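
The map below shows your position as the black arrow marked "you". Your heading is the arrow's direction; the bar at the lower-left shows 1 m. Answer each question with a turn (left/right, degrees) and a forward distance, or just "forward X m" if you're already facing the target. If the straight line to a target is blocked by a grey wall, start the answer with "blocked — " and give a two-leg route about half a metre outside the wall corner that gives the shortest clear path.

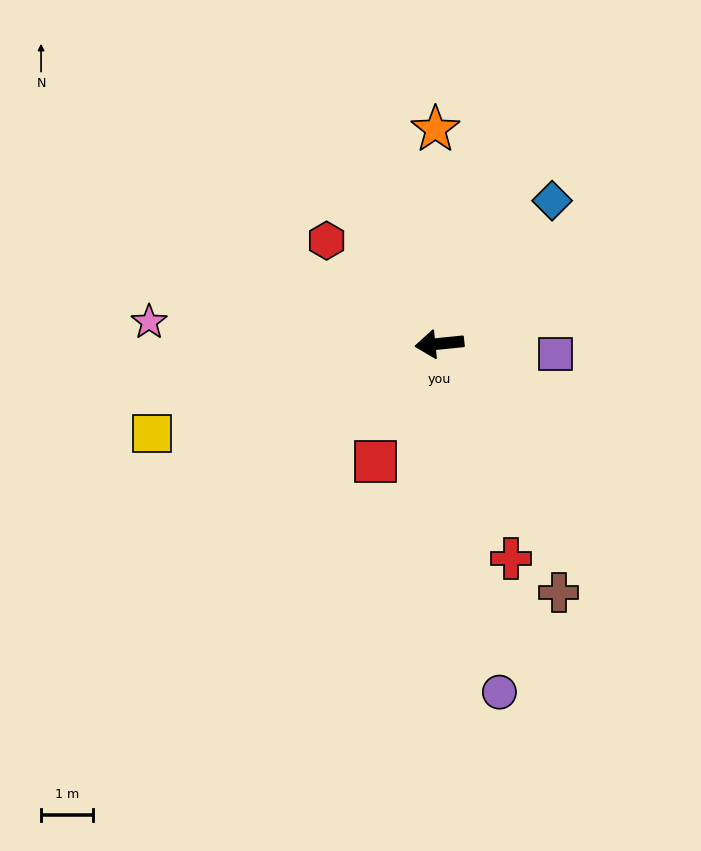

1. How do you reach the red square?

turn left 56°, forward 2.6 m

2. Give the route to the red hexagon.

turn right 48°, forward 3.0 m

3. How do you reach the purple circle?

turn left 94°, forward 6.9 m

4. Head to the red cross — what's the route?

turn left 103°, forward 4.4 m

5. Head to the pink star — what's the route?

turn right 10°, forward 5.6 m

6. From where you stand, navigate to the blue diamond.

turn right 134°, forward 3.5 m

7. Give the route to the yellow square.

turn left 12°, forward 5.8 m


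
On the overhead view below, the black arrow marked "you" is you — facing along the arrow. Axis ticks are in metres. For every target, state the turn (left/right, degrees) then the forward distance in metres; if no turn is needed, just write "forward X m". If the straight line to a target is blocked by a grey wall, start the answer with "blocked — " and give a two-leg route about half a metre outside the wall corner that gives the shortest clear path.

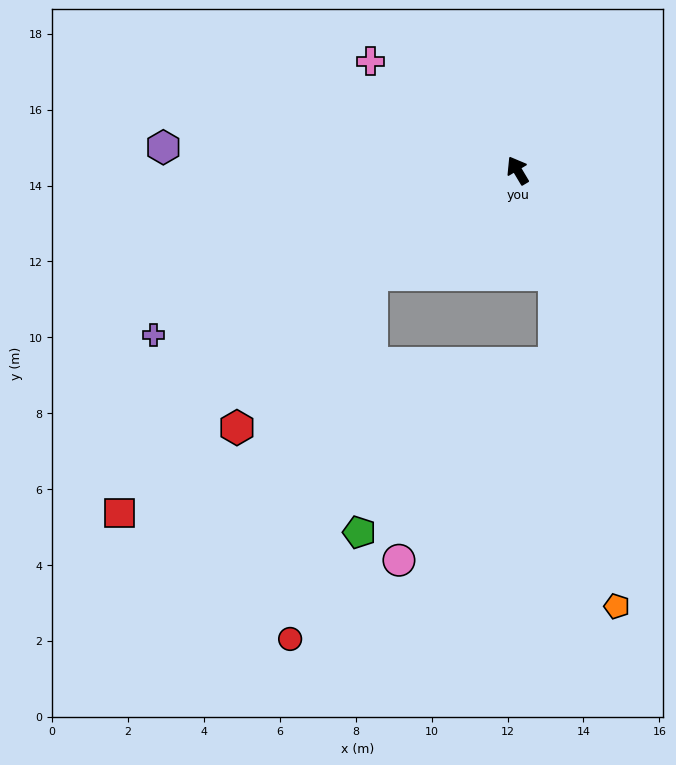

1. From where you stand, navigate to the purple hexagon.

turn left 55°, forward 9.4 m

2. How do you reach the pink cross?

turn left 23°, forward 4.8 m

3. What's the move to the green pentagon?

blocked — turn left 95°, forward 4.7 m, then turn left 51°, forward 6.8 m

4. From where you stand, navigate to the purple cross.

turn left 84°, forward 10.5 m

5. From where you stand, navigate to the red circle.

blocked — turn left 95°, forward 4.7 m, then turn left 42°, forward 9.8 m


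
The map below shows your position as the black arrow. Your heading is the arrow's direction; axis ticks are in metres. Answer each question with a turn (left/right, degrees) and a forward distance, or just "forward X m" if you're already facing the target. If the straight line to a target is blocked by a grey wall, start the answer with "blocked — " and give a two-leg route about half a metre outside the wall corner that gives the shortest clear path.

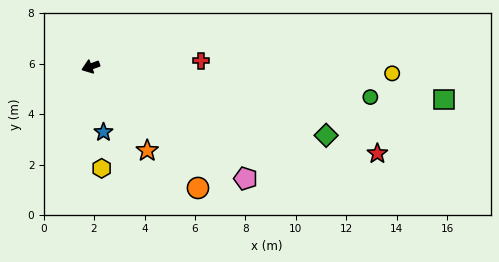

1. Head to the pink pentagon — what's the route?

turn left 124°, forward 7.6 m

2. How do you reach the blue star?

turn left 81°, forward 2.6 m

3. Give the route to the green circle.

turn left 154°, forward 11.2 m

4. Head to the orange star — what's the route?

turn left 104°, forward 4.0 m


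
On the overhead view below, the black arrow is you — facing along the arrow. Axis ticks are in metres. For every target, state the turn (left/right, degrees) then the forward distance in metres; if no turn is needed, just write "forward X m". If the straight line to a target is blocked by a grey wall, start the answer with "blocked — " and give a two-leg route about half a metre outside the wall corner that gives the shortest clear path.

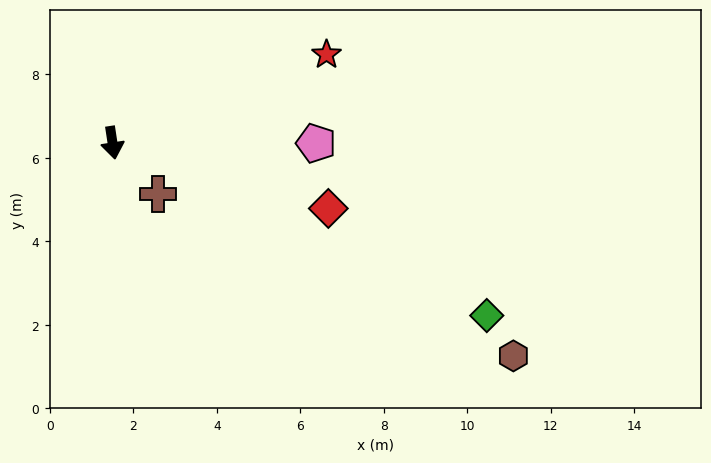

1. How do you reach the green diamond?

turn left 57°, forward 9.9 m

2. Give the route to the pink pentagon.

turn left 81°, forward 4.9 m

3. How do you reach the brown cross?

turn left 33°, forward 1.6 m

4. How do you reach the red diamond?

turn left 64°, forward 5.4 m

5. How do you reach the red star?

turn left 104°, forward 5.5 m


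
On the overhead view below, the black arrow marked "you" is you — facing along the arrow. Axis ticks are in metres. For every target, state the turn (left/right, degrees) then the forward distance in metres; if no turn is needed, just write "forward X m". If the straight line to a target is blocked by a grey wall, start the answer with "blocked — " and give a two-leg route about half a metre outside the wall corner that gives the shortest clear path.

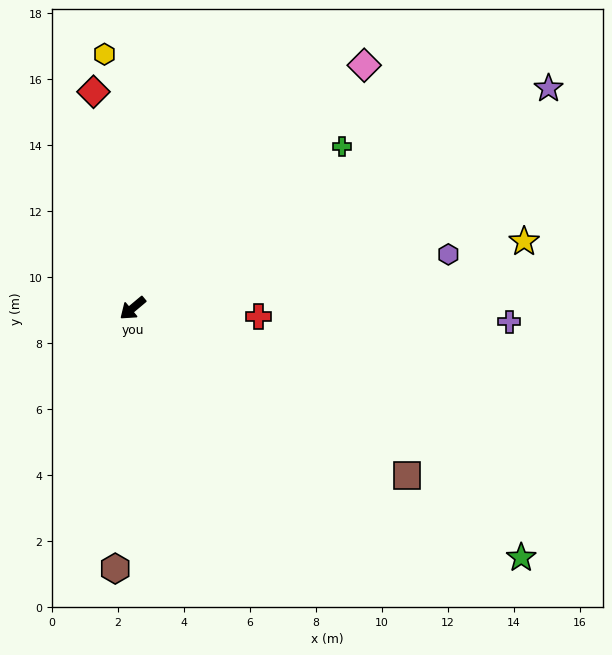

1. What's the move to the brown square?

turn left 109°, forward 9.7 m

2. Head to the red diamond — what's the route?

turn right 120°, forward 6.7 m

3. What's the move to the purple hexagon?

turn left 150°, forward 9.7 m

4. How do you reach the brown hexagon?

turn left 46°, forward 7.9 m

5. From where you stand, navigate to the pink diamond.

turn right 174°, forward 10.2 m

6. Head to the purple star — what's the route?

turn left 168°, forward 14.3 m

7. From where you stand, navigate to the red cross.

turn left 136°, forward 3.8 m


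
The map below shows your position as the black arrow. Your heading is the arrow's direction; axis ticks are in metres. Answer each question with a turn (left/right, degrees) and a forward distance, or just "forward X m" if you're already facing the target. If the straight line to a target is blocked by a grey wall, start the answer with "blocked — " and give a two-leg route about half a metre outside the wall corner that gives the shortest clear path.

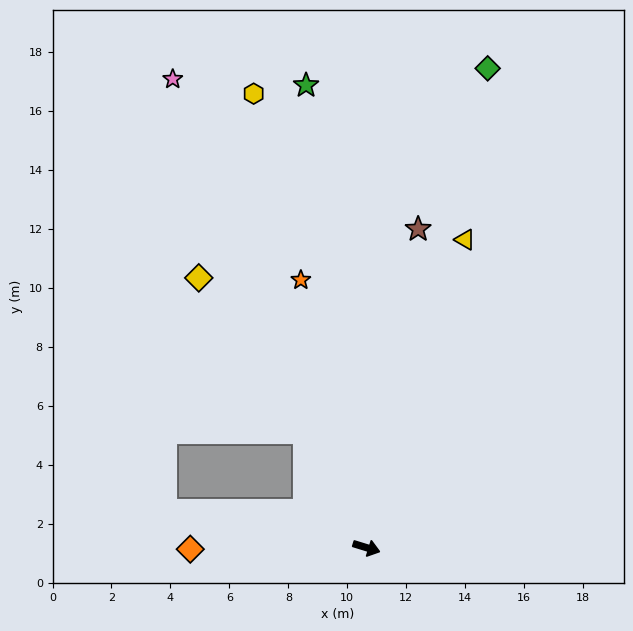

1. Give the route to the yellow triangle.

turn left 89°, forward 11.0 m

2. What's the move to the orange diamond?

turn right 162°, forward 6.0 m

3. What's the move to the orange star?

turn left 121°, forward 9.3 m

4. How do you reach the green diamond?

turn left 93°, forward 16.8 m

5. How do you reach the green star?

turn left 115°, forward 15.8 m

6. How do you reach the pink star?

turn left 130°, forward 17.2 m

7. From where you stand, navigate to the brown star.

turn left 98°, forward 10.9 m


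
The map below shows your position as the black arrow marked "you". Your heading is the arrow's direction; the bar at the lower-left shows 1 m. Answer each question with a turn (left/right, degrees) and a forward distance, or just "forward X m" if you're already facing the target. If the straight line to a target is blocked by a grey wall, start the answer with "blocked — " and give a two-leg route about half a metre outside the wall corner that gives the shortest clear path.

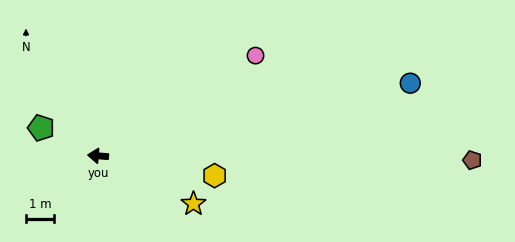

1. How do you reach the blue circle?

turn right 162°, forward 11.5 m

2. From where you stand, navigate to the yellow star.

turn left 158°, forward 3.8 m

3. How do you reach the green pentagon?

turn right 22°, forward 2.3 m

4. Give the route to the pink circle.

turn right 143°, forward 6.7 m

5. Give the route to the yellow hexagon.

turn left 175°, forward 4.3 m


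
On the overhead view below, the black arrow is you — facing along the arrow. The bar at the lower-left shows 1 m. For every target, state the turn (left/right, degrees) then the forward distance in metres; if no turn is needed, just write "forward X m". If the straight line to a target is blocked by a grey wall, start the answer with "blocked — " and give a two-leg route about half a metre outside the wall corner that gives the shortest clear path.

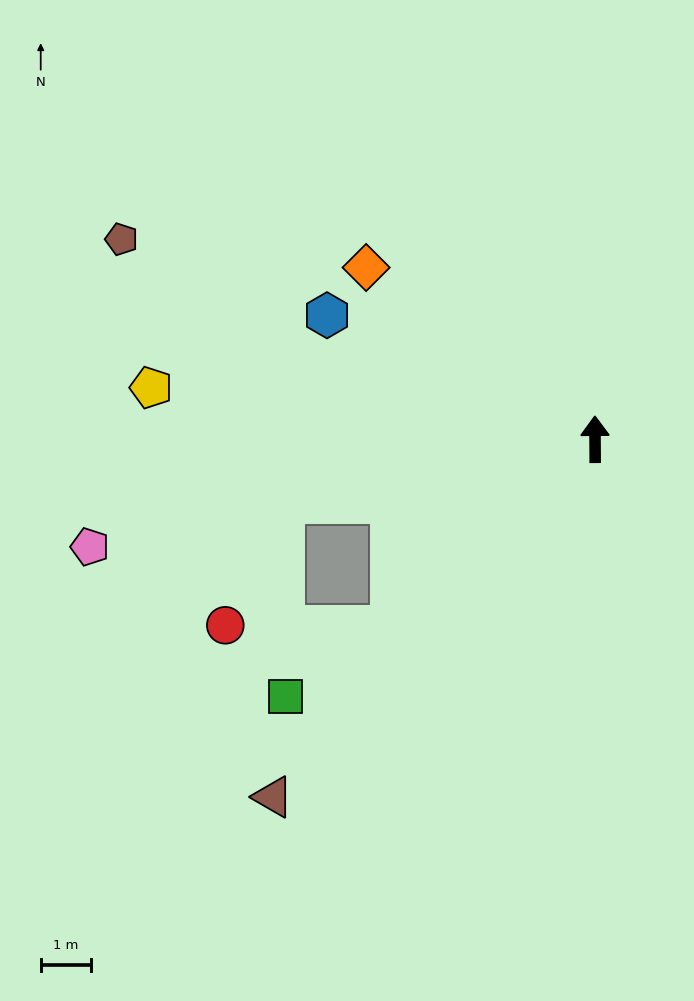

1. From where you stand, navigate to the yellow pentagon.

turn left 83°, forward 8.9 m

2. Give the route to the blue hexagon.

turn left 65°, forward 5.9 m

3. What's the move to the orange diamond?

turn left 53°, forward 5.7 m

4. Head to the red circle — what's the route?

blocked — turn left 132°, forward 5.5 m, then turn right 43°, forward 3.3 m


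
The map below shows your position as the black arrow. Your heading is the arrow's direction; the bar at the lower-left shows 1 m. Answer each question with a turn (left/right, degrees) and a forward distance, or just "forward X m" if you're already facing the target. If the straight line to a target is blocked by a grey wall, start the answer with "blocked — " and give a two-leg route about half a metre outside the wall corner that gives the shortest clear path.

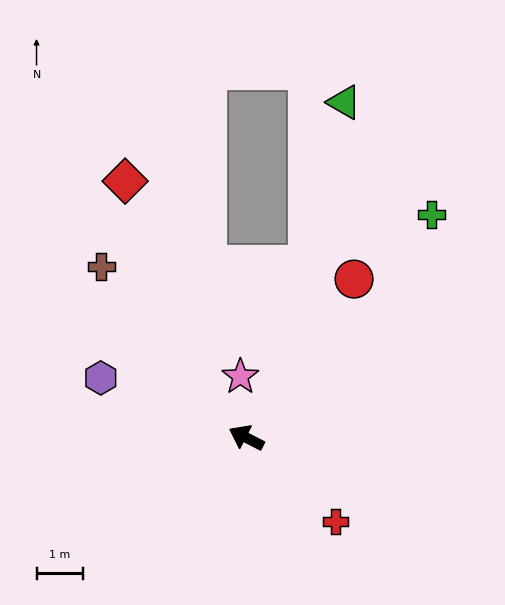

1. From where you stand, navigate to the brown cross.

turn right 23°, forward 4.9 m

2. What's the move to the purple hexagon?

turn left 5°, forward 3.4 m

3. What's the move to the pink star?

turn right 57°, forward 1.3 m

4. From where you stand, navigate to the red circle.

turn right 97°, forward 4.2 m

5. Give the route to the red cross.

turn left 164°, forward 2.7 m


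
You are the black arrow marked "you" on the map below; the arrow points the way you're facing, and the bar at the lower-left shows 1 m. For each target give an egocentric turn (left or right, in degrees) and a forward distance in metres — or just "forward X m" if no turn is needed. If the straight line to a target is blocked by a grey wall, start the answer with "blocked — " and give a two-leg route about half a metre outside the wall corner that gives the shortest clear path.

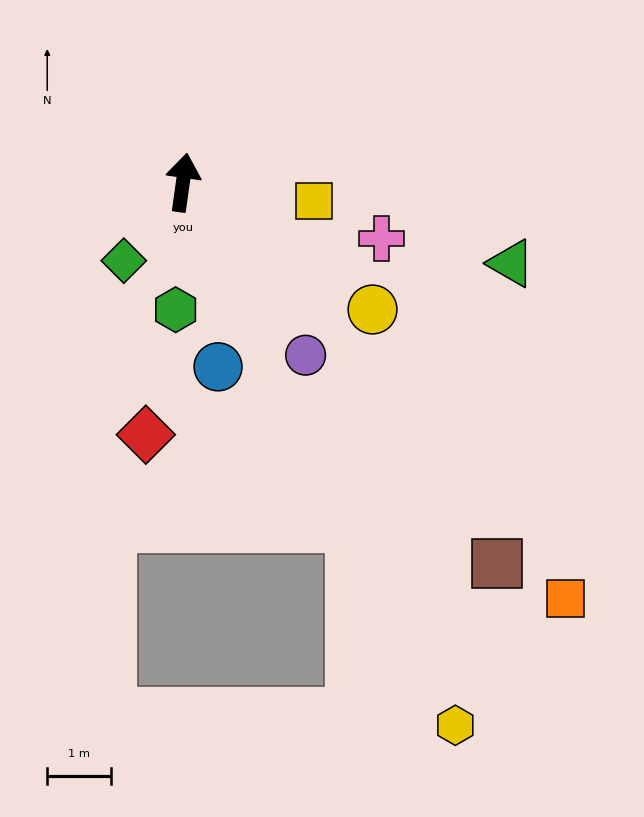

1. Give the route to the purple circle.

turn right 137°, forward 3.3 m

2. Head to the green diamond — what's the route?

turn left 151°, forward 1.5 m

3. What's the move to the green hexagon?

turn right 175°, forward 2.0 m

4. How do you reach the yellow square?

turn right 90°, forward 2.1 m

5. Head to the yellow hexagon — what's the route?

turn right 145°, forward 9.6 m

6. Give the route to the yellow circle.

turn right 116°, forward 3.6 m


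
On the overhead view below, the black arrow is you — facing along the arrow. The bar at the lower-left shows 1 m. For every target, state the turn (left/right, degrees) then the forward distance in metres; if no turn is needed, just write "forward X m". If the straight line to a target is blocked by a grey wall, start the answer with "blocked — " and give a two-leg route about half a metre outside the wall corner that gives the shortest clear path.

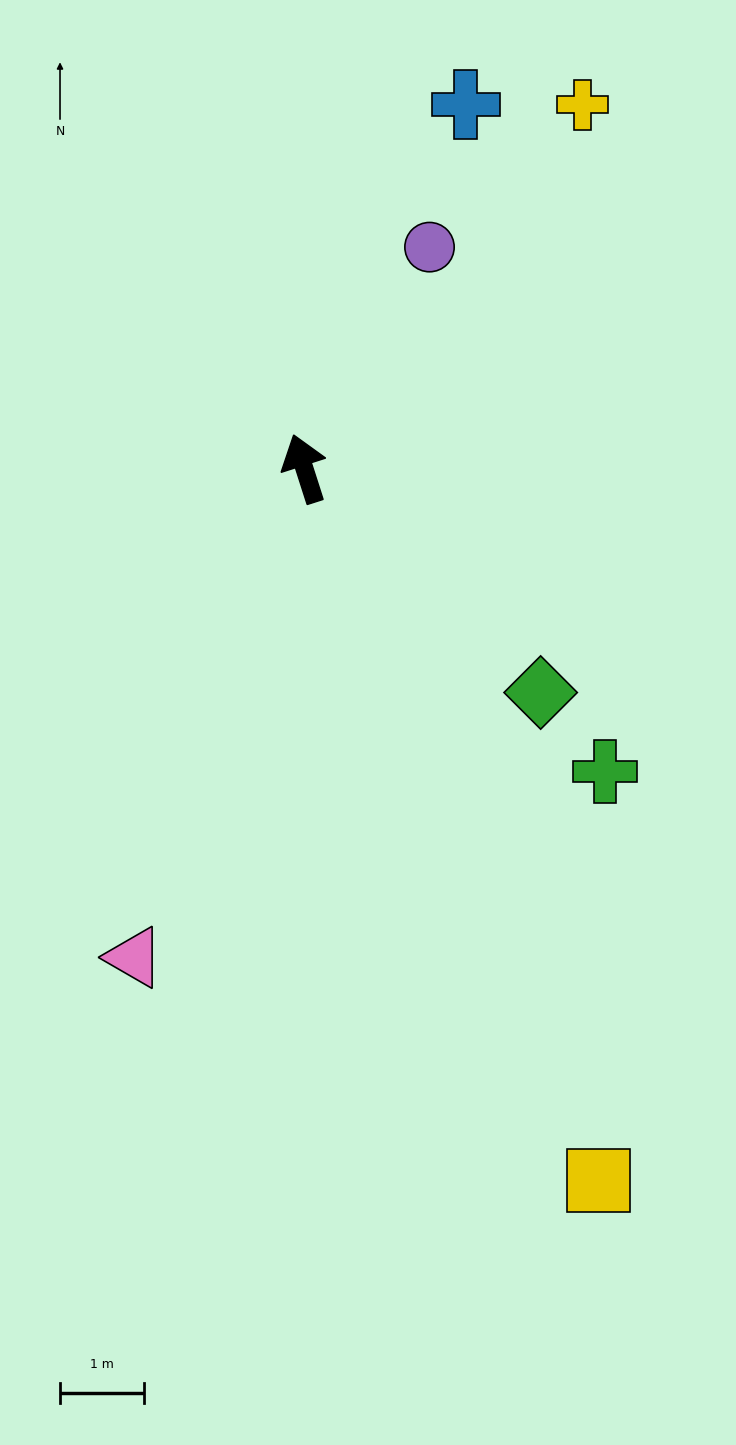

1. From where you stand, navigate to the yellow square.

turn right 175°, forward 9.2 m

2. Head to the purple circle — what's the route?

turn right 47°, forward 3.0 m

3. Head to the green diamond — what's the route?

turn right 151°, forward 3.9 m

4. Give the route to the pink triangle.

turn left 143°, forward 6.2 m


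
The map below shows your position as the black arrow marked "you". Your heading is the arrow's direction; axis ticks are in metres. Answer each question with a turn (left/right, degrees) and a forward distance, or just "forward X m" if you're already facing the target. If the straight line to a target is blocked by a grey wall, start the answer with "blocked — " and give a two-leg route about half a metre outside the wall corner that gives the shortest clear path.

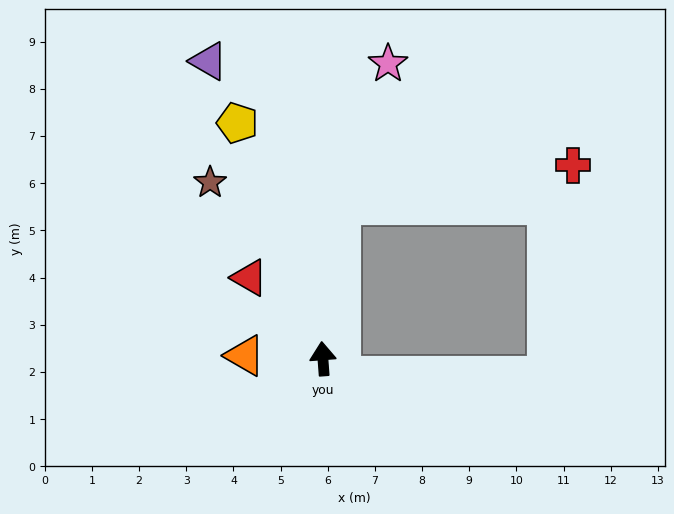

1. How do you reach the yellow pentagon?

turn left 16°, forward 5.3 m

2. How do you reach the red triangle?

turn left 38°, forward 2.3 m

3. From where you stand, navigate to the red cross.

blocked — turn right 11°, forward 3.3 m, then turn right 74°, forward 5.0 m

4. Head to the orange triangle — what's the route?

turn left 83°, forward 1.7 m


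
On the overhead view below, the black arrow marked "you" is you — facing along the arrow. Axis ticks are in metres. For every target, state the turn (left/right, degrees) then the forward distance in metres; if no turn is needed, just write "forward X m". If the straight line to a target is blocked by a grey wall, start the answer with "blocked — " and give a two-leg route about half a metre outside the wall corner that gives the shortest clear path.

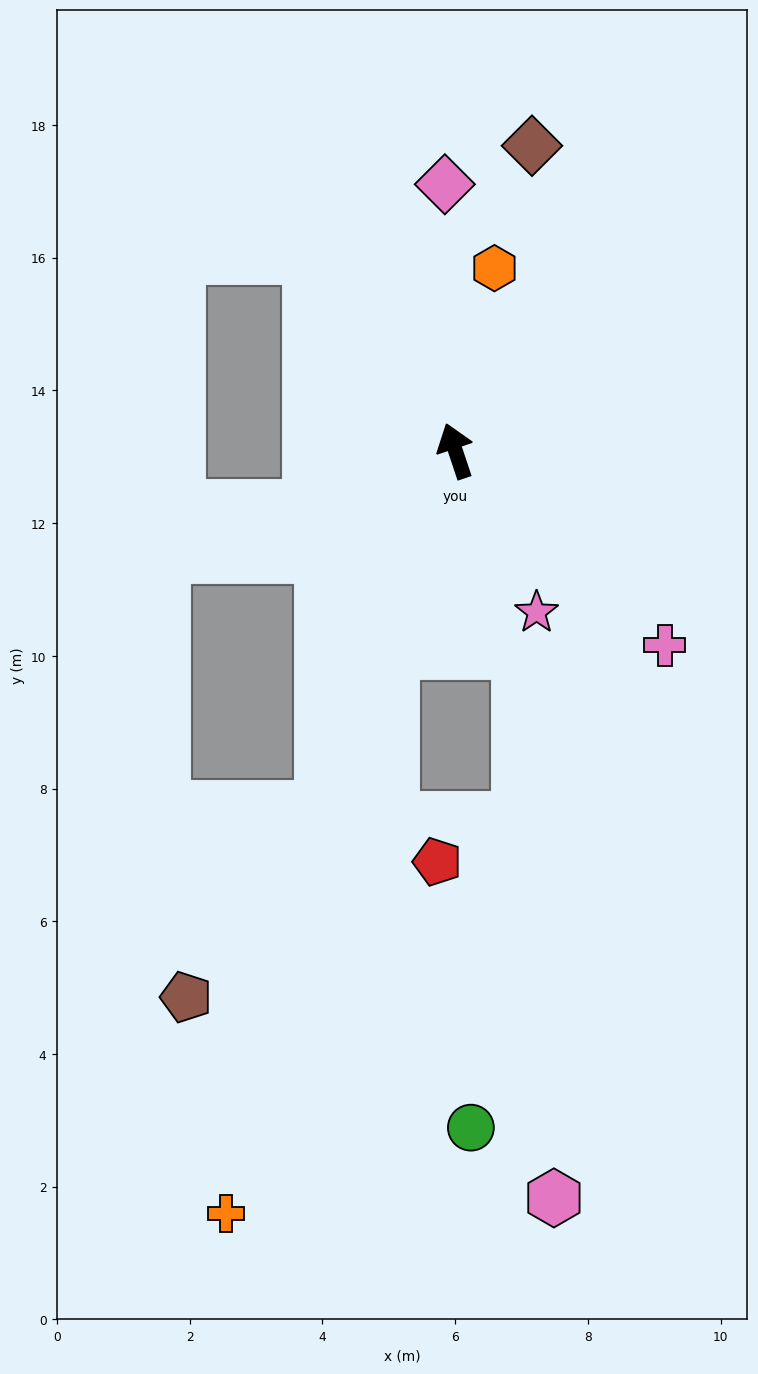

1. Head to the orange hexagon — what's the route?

turn right 30°, forward 2.8 m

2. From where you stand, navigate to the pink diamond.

turn right 16°, forward 4.0 m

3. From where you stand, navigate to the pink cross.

turn right 151°, forward 4.3 m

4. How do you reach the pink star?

turn right 172°, forward 2.7 m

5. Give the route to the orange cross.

turn left 145°, forward 12.0 m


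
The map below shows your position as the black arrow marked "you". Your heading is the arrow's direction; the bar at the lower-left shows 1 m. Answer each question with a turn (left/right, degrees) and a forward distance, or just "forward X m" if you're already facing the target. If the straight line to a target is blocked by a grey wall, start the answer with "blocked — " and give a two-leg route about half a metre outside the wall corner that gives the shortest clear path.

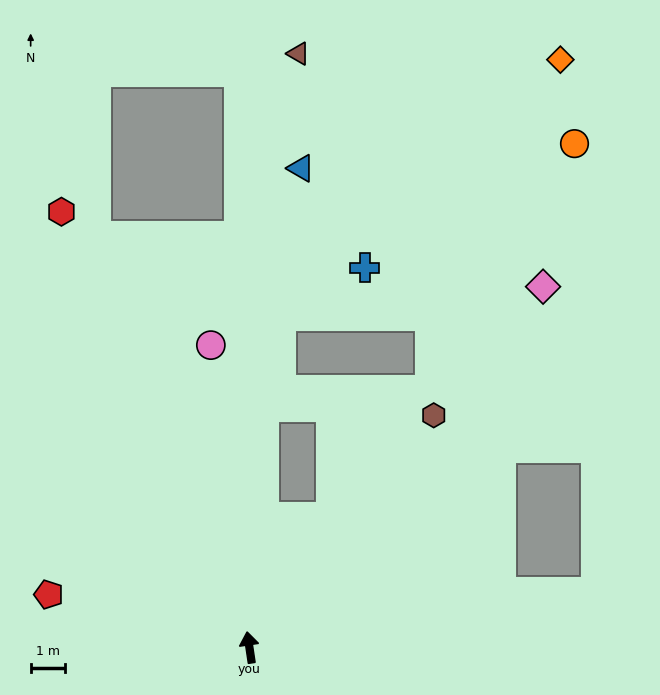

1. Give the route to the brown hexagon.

turn right 47°, forward 8.6 m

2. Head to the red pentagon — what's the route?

turn left 67°, forward 6.0 m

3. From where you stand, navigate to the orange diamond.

blocked — turn right 43°, forward 9.1 m, then turn left 13°, forward 10.3 m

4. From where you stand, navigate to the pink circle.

forward 8.9 m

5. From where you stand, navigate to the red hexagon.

turn left 15°, forward 13.8 m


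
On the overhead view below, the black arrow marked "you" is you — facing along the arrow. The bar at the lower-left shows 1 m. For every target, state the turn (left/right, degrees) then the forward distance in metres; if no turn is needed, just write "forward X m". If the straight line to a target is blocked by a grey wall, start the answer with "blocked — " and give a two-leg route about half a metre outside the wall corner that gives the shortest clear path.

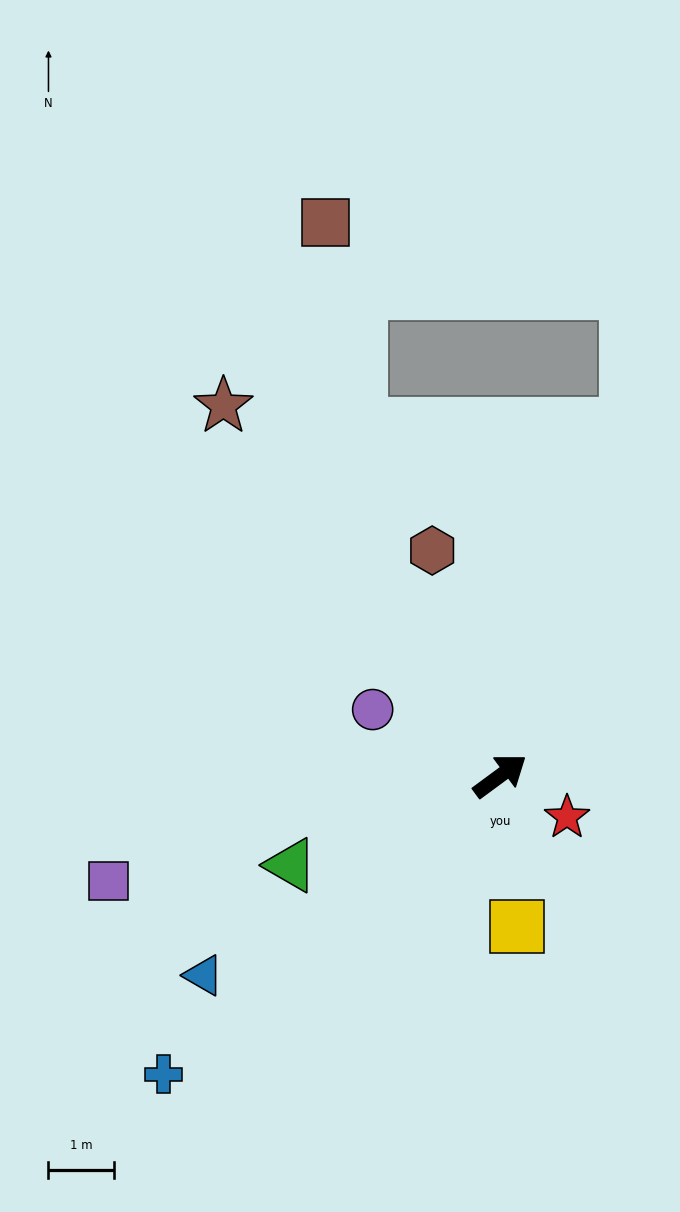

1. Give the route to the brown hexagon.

turn left 70°, forward 3.6 m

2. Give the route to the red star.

turn right 68°, forward 1.2 m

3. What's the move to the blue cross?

turn right 175°, forward 6.9 m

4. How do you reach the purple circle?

turn left 116°, forward 2.2 m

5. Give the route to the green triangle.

turn left 167°, forward 3.5 m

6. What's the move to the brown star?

turn left 90°, forward 7.1 m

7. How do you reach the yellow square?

turn right 120°, forward 2.3 m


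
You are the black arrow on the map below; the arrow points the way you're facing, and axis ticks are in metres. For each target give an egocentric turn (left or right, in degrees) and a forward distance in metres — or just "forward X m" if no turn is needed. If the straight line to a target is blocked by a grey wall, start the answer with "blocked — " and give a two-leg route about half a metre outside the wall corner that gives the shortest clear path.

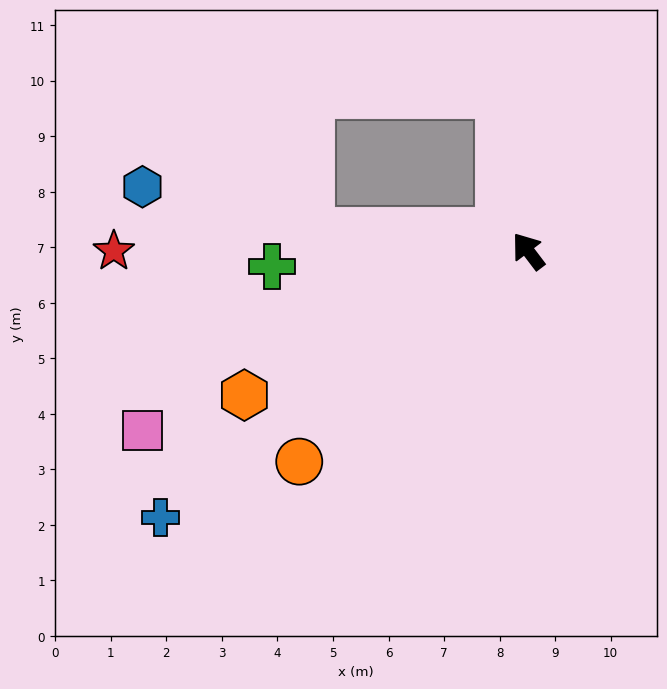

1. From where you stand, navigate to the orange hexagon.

turn left 80°, forward 5.7 m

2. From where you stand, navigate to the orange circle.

turn left 95°, forward 5.6 m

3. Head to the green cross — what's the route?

turn left 56°, forward 4.6 m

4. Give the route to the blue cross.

turn left 89°, forward 8.2 m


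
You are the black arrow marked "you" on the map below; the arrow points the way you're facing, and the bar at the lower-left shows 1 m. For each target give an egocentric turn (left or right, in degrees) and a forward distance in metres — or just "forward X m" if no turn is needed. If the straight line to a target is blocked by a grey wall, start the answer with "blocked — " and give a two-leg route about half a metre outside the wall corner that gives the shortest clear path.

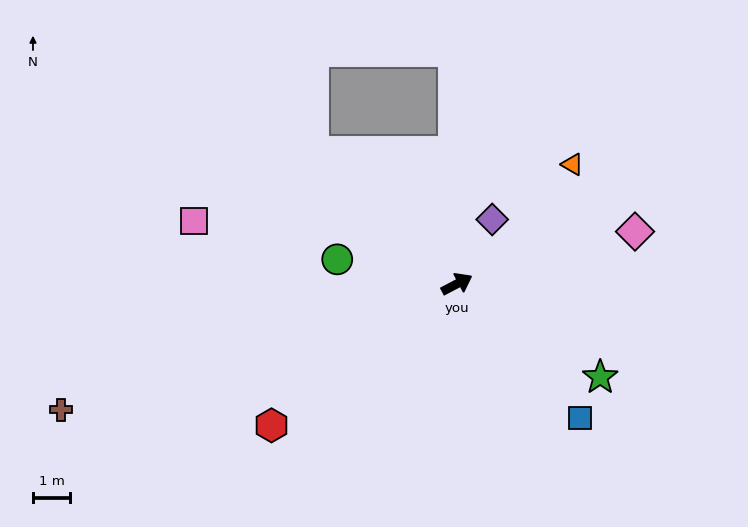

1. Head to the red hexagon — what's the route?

turn right 170°, forward 6.3 m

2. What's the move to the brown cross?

turn left 170°, forward 11.2 m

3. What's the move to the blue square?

turn right 75°, forward 4.9 m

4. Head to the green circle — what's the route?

turn left 141°, forward 3.3 m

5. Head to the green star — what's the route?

turn right 61°, forward 4.6 m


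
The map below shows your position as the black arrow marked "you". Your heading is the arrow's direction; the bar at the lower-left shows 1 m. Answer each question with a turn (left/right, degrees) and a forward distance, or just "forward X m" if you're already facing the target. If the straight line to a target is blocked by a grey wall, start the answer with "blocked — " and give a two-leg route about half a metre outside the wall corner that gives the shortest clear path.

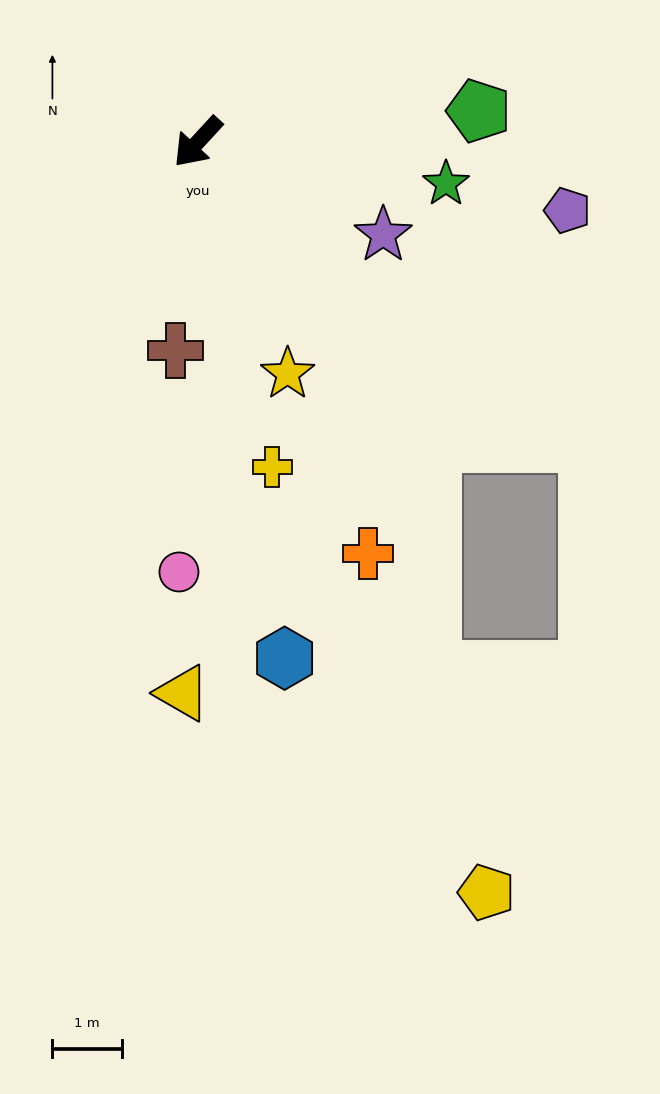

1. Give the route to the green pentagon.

turn left 139°, forward 4.1 m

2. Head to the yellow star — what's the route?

turn left 64°, forward 3.6 m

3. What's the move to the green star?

turn left 123°, forward 3.6 m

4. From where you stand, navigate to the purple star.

turn left 106°, forward 3.0 m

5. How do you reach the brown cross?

turn left 36°, forward 3.0 m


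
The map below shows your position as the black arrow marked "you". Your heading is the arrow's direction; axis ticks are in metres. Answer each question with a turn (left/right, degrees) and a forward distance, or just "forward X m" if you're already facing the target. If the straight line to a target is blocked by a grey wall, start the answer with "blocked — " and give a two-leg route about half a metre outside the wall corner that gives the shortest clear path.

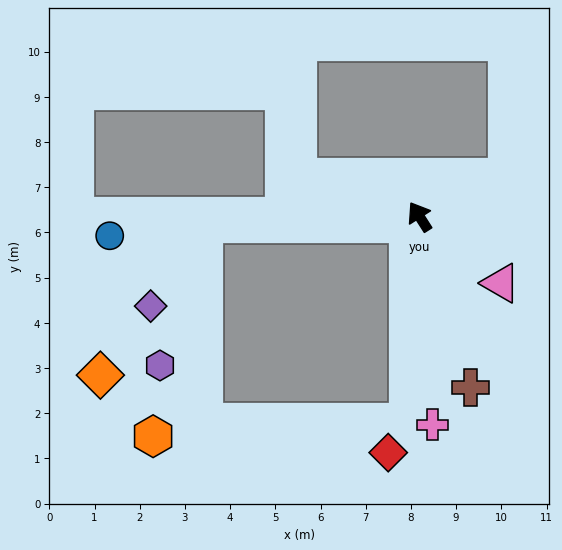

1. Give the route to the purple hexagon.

blocked — turn left 59°, forward 4.8 m, then turn left 71°, forward 3.3 m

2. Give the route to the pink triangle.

turn right 162°, forward 2.3 m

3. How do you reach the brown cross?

turn left 164°, forward 3.9 m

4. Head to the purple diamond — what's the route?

blocked — turn left 59°, forward 4.8 m, then turn left 56°, forward 2.2 m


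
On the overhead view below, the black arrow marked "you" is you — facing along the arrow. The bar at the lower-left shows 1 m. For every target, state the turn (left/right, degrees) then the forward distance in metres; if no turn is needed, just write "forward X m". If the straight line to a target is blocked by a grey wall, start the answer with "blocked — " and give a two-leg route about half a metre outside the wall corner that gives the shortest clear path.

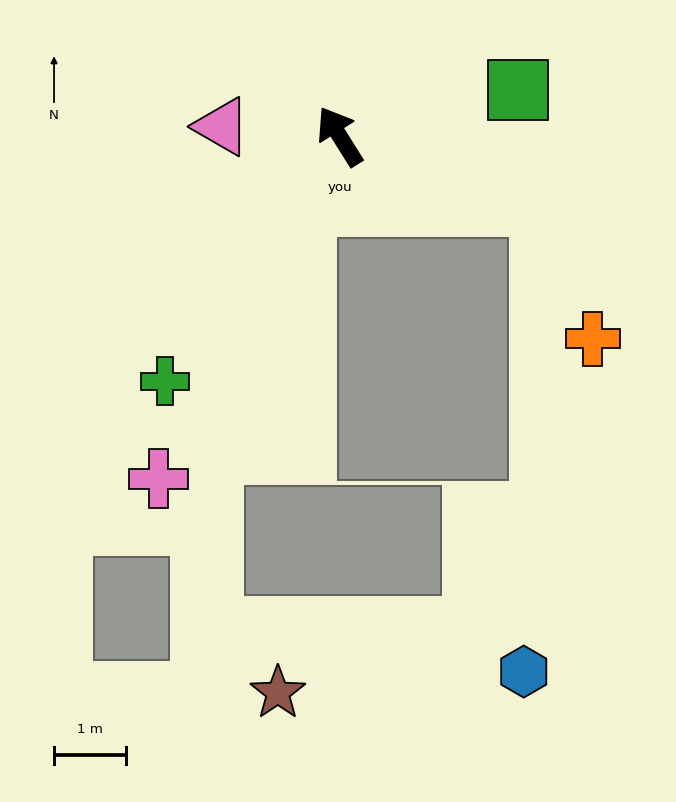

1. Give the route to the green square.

turn right 108°, forward 2.5 m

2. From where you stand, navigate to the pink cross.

turn left 120°, forward 5.4 m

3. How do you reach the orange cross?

blocked — turn right 141°, forward 2.9 m, then turn right 49°, forward 2.0 m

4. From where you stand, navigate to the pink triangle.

turn left 53°, forward 1.6 m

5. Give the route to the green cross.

turn left 112°, forward 4.2 m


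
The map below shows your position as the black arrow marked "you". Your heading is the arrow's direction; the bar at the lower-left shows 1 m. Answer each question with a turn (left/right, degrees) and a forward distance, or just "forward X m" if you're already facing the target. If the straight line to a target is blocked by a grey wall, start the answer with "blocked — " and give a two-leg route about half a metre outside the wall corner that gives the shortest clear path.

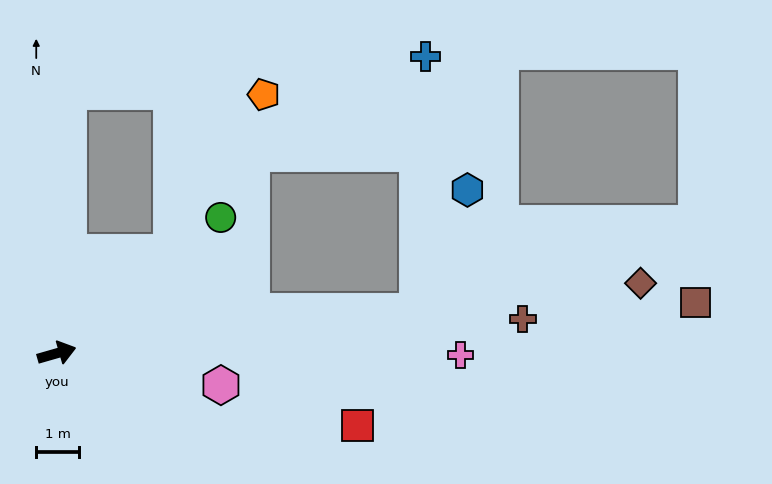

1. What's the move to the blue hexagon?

blocked — turn right 9°, forward 8.5 m, then turn left 61°, forward 3.1 m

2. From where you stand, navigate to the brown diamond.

turn right 9°, forward 13.8 m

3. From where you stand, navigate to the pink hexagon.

turn right 27°, forward 3.9 m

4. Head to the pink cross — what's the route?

turn right 16°, forward 9.5 m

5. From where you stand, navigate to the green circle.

turn left 24°, forward 5.0 m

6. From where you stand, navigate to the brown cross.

turn right 12°, forward 11.0 m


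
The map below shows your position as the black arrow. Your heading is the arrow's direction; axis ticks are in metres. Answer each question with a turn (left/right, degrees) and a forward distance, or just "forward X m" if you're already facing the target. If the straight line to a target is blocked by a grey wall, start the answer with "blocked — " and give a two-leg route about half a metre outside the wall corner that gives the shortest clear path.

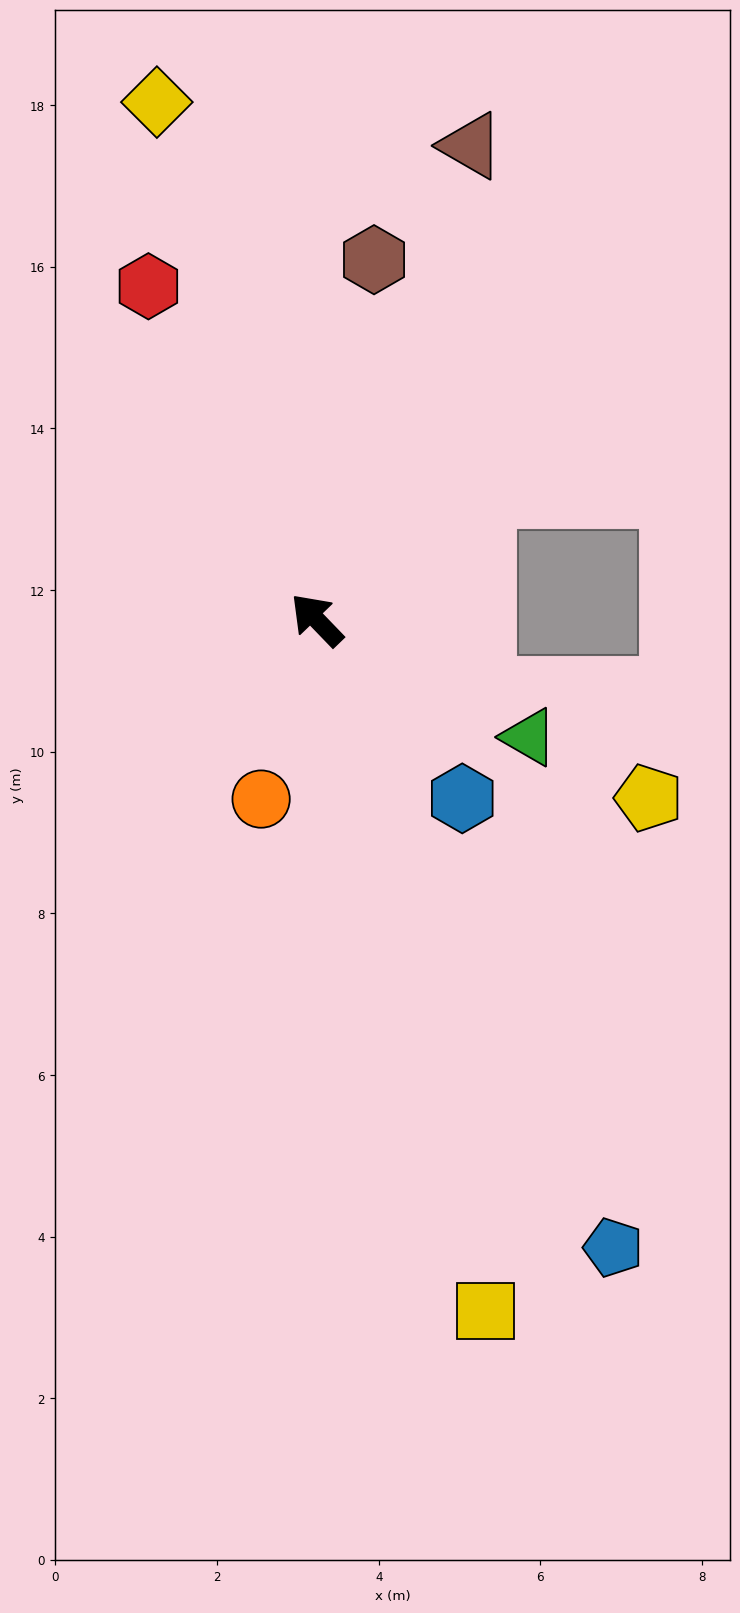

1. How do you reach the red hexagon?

turn right 17°, forward 4.6 m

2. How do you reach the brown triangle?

turn right 62°, forward 6.2 m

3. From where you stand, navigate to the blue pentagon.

turn left 161°, forward 8.6 m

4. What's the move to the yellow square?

turn left 150°, forward 8.8 m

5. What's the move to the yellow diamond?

turn right 27°, forward 6.7 m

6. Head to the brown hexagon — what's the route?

turn right 53°, forward 4.5 m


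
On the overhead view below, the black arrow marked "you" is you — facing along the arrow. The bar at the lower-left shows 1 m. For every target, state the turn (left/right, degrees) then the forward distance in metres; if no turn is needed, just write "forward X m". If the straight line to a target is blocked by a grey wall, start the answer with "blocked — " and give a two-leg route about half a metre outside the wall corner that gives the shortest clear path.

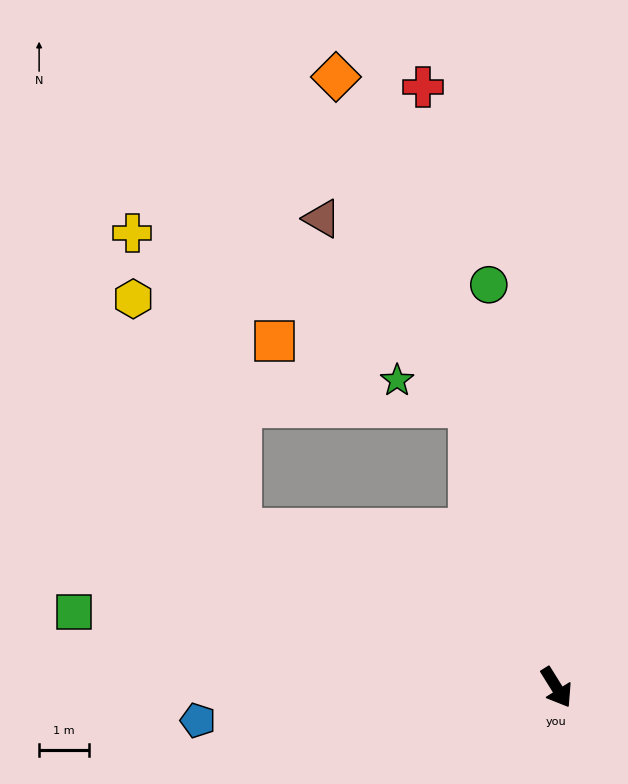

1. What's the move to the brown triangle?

blocked — turn left 165°, forward 5.9 m, then turn left 21°, forward 4.8 m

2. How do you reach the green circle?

turn left 158°, forward 8.1 m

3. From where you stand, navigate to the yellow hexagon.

blocked — turn right 149°, forward 7.0 m, then turn right 38°, forward 5.1 m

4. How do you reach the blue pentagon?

turn right 117°, forward 7.2 m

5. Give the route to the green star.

blocked — turn left 165°, forward 5.9 m, then turn left 53°, forward 1.5 m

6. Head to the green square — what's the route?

turn right 131°, forward 9.7 m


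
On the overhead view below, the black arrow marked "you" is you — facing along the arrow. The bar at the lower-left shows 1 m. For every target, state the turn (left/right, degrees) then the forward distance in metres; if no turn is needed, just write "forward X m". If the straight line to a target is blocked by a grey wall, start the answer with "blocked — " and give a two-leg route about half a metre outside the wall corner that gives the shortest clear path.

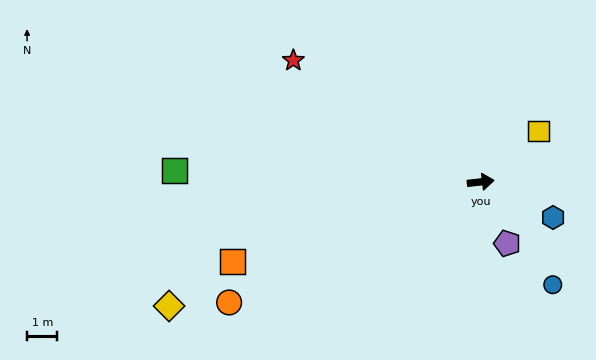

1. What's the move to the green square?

turn left 171°, forward 10.1 m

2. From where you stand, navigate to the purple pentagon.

turn right 73°, forward 2.2 m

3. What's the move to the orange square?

turn right 169°, forward 8.6 m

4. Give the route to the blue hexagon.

turn right 33°, forward 2.7 m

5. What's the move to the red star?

turn left 141°, forward 7.4 m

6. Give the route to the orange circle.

turn right 161°, forward 9.2 m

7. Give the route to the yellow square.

turn left 35°, forward 2.5 m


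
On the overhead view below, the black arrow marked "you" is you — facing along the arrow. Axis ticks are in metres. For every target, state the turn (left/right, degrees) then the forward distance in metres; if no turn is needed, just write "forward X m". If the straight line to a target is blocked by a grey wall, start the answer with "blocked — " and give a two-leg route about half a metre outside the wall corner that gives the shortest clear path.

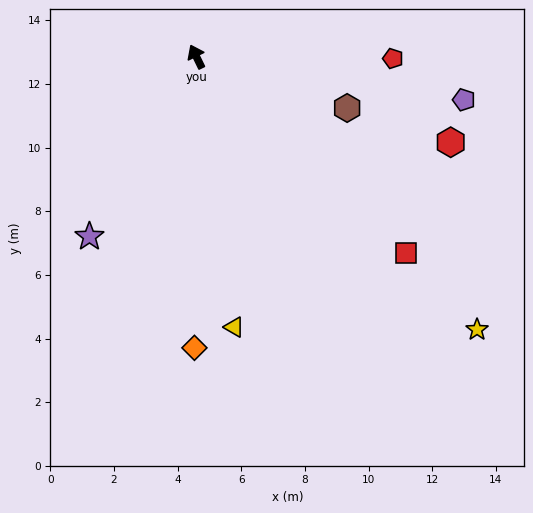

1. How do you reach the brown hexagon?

turn right 135°, forward 5.0 m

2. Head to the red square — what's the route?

turn right 159°, forward 9.0 m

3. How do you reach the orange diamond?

turn left 154°, forward 9.1 m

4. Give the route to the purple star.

turn left 123°, forward 6.6 m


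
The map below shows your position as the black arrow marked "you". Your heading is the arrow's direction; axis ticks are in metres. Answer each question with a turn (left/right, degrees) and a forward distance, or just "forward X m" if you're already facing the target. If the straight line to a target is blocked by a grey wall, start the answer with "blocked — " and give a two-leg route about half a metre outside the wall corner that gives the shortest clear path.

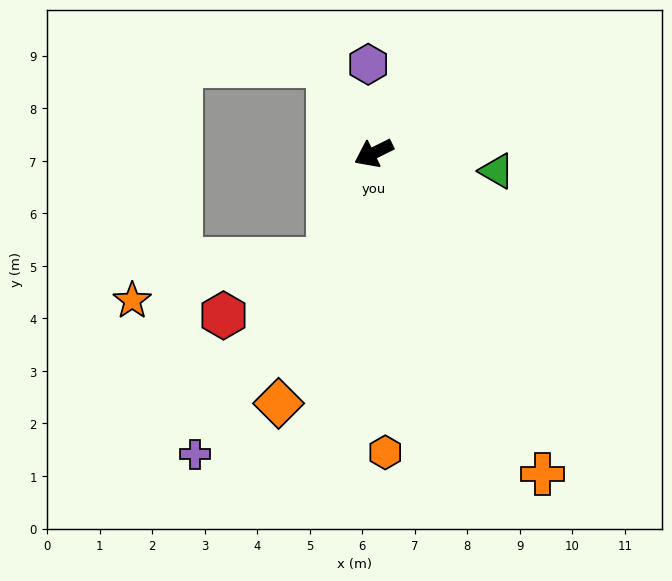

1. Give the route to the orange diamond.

turn left 43°, forward 5.1 m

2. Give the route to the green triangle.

turn left 145°, forward 2.4 m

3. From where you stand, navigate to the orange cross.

turn left 91°, forward 6.9 m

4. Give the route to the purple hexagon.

turn right 113°, forward 1.7 m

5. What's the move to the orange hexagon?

turn left 66°, forward 5.7 m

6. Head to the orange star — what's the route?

blocked — turn left 41°, forward 2.2 m, then turn right 56°, forward 3.8 m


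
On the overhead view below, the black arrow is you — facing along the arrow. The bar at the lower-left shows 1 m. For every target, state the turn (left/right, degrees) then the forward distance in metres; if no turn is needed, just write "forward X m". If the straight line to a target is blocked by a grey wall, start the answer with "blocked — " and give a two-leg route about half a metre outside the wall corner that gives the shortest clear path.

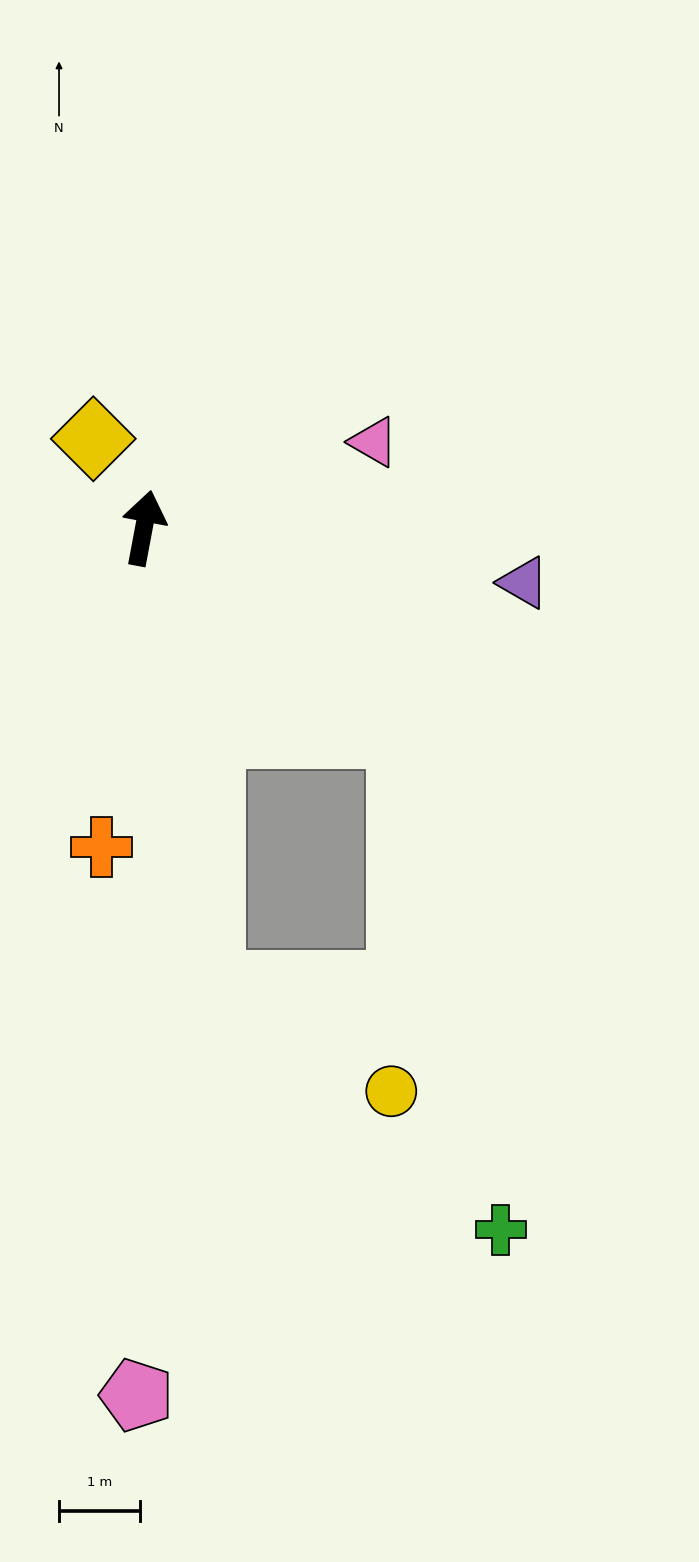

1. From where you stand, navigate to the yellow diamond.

turn left 40°, forward 1.3 m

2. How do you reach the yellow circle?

blocked — turn right 161°, forward 5.7 m, then turn left 51°, forward 2.6 m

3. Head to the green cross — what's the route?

blocked — turn right 118°, forward 4.1 m, then turn right 40°, forward 6.2 m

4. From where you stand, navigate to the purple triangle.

turn right 88°, forward 4.7 m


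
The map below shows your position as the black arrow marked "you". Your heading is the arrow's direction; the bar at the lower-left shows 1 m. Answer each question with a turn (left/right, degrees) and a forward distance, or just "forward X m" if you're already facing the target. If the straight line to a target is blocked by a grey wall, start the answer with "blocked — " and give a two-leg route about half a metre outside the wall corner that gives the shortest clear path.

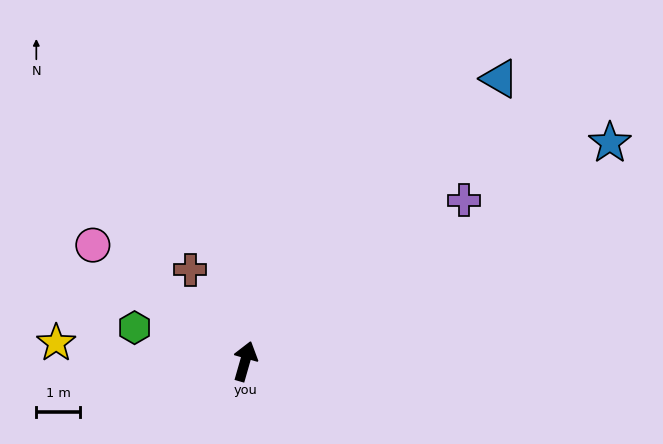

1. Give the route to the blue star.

turn right 43°, forward 9.8 m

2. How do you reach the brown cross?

turn left 47°, forward 2.5 m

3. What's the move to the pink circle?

turn left 69°, forward 4.4 m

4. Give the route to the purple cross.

turn right 38°, forward 6.3 m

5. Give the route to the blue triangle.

turn right 26°, forward 8.8 m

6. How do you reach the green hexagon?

turn left 89°, forward 2.7 m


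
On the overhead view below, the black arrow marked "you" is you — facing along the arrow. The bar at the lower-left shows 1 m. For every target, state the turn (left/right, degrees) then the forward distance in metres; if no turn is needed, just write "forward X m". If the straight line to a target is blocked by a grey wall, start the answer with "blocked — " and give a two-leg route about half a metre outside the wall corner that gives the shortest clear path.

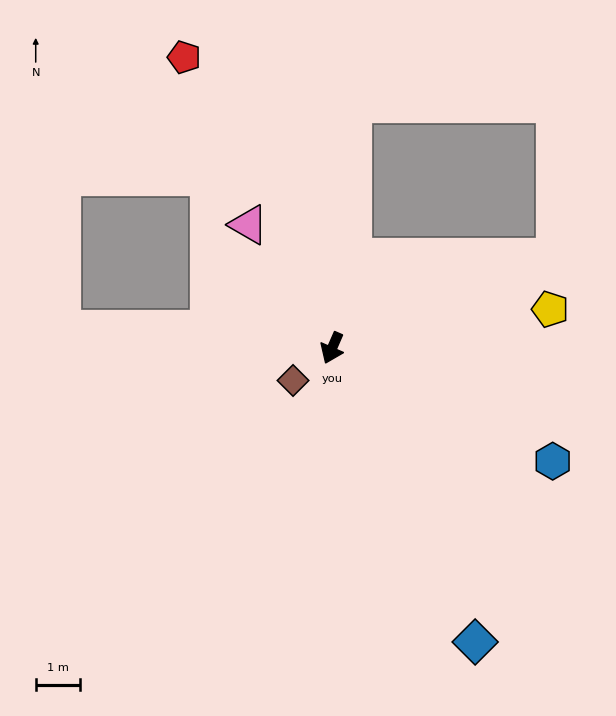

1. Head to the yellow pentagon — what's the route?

turn left 124°, forward 5.0 m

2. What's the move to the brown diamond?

turn right 27°, forward 1.1 m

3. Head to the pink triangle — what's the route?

turn right 122°, forward 3.4 m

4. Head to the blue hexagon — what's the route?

turn left 86°, forward 5.6 m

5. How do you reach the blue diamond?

turn left 49°, forward 7.4 m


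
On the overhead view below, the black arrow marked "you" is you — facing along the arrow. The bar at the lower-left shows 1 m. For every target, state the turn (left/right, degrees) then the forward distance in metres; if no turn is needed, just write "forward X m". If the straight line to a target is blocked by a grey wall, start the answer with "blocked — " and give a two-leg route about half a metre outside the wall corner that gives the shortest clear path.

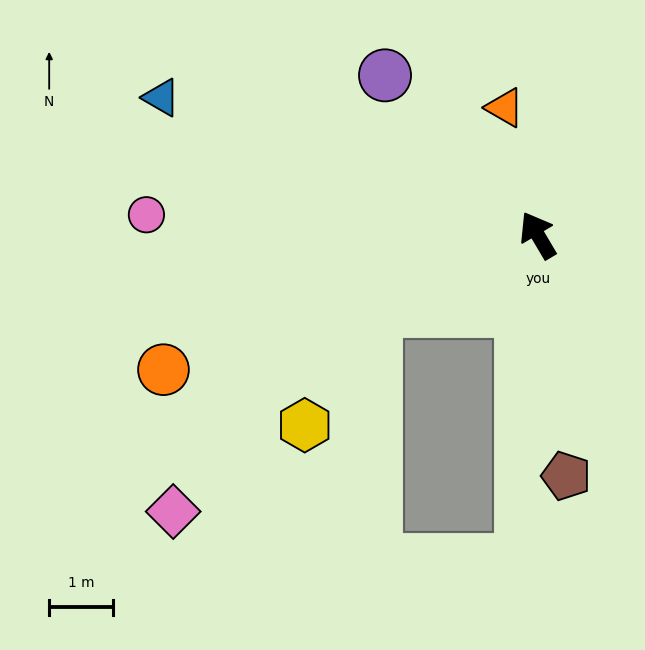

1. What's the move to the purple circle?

turn left 13°, forward 3.5 m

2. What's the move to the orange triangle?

turn right 16°, forward 2.1 m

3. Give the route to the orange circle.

turn left 79°, forward 6.3 m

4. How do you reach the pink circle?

turn left 56°, forward 6.2 m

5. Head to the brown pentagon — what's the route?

turn left 156°, forward 3.8 m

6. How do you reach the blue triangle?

turn left 39°, forward 6.3 m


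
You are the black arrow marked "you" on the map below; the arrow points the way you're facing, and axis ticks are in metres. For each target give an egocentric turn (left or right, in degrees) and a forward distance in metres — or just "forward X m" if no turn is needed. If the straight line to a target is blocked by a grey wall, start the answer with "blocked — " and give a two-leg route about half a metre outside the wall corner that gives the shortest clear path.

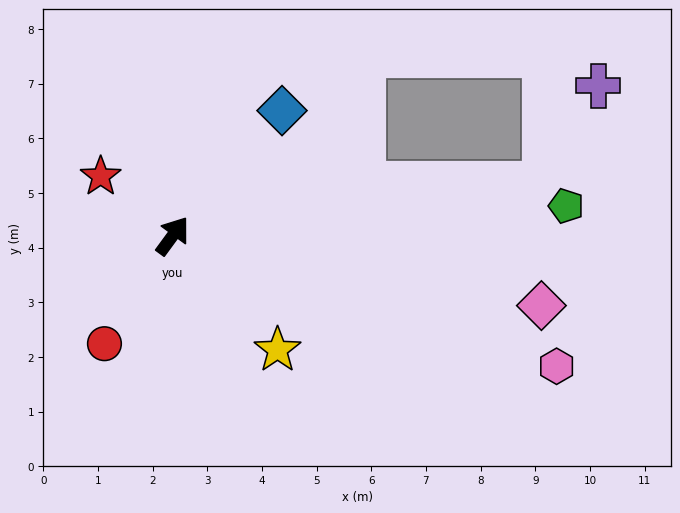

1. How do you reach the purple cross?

blocked — turn right 46°, forward 6.9 m, then turn left 55°, forward 2.0 m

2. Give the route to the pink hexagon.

turn right 73°, forward 7.4 m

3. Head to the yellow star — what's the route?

turn right 101°, forward 2.8 m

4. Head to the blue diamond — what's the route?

turn right 5°, forward 3.0 m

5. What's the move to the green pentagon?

turn right 49°, forward 7.2 m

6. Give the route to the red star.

turn left 87°, forward 1.7 m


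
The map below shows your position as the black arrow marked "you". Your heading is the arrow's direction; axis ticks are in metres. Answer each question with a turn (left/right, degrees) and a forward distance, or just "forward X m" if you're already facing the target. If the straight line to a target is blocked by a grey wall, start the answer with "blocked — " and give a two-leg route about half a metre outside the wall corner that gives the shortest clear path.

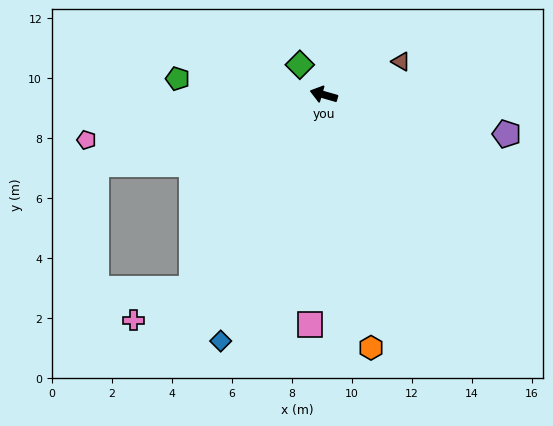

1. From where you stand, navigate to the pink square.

turn left 103°, forward 7.7 m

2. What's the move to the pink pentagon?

turn left 27°, forward 8.0 m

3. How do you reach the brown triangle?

turn right 141°, forward 2.8 m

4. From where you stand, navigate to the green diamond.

turn right 35°, forward 1.3 m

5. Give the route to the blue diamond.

turn left 83°, forward 8.9 m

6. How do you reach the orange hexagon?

turn left 117°, forward 8.6 m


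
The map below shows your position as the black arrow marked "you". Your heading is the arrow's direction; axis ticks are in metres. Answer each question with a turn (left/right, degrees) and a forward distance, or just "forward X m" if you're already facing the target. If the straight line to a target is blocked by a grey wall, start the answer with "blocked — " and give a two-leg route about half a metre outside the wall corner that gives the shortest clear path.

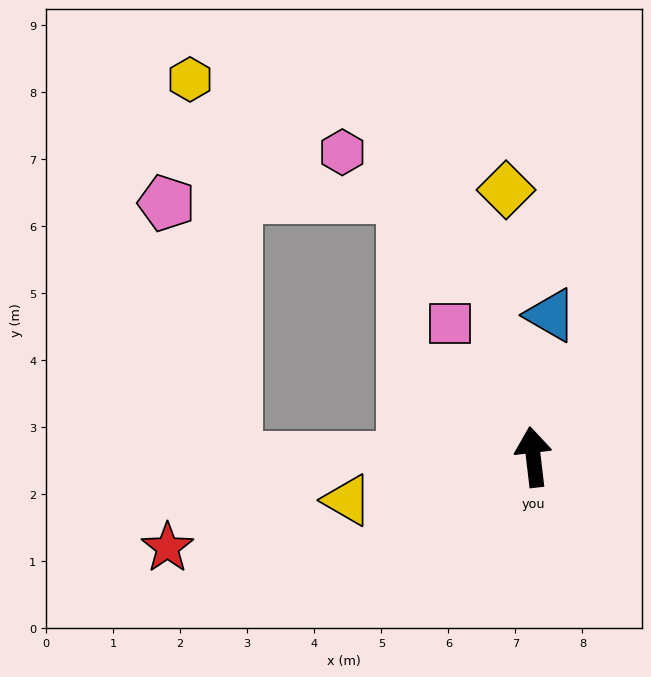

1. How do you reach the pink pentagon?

blocked — turn left 84°, forward 4.5 m, then turn right 76°, forward 4.0 m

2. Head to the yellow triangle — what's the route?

turn left 96°, forward 2.8 m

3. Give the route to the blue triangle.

turn right 14°, forward 2.1 m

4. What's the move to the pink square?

turn left 25°, forward 2.3 m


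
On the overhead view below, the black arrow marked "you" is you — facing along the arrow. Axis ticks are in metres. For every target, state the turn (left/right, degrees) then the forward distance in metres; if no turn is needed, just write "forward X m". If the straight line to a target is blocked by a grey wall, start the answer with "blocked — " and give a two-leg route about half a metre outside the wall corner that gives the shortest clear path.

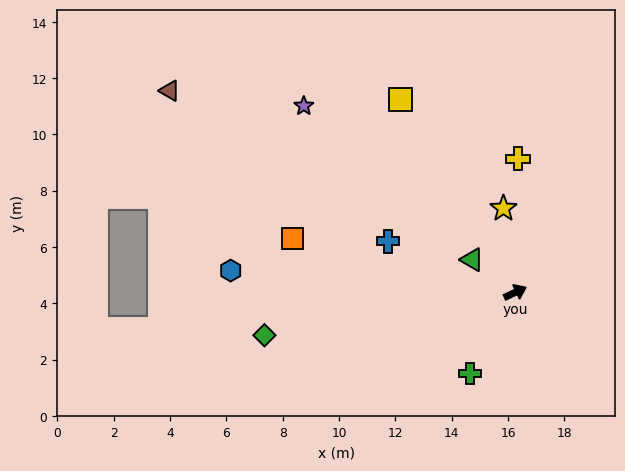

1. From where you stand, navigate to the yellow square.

turn left 96°, forward 8.0 m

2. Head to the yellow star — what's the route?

turn left 73°, forward 3.0 m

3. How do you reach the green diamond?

turn left 165°, forward 9.0 m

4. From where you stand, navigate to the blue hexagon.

turn left 150°, forward 10.1 m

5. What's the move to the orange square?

turn left 141°, forward 8.1 m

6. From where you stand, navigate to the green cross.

turn right 144°, forward 3.3 m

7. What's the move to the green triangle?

turn left 118°, forward 1.9 m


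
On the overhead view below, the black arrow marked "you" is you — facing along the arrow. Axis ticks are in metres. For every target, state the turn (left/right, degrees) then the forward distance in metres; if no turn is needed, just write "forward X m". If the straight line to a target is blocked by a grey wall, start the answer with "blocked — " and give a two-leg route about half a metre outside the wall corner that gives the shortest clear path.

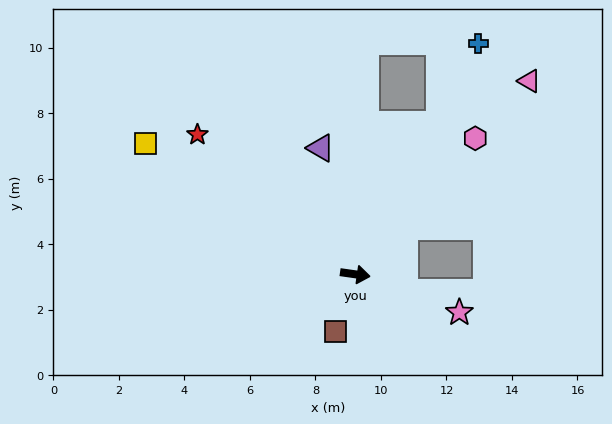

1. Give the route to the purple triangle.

turn left 113°, forward 4.0 m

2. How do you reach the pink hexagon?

turn left 57°, forward 5.5 m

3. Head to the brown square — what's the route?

turn right 101°, forward 1.8 m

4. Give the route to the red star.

turn left 147°, forward 6.4 m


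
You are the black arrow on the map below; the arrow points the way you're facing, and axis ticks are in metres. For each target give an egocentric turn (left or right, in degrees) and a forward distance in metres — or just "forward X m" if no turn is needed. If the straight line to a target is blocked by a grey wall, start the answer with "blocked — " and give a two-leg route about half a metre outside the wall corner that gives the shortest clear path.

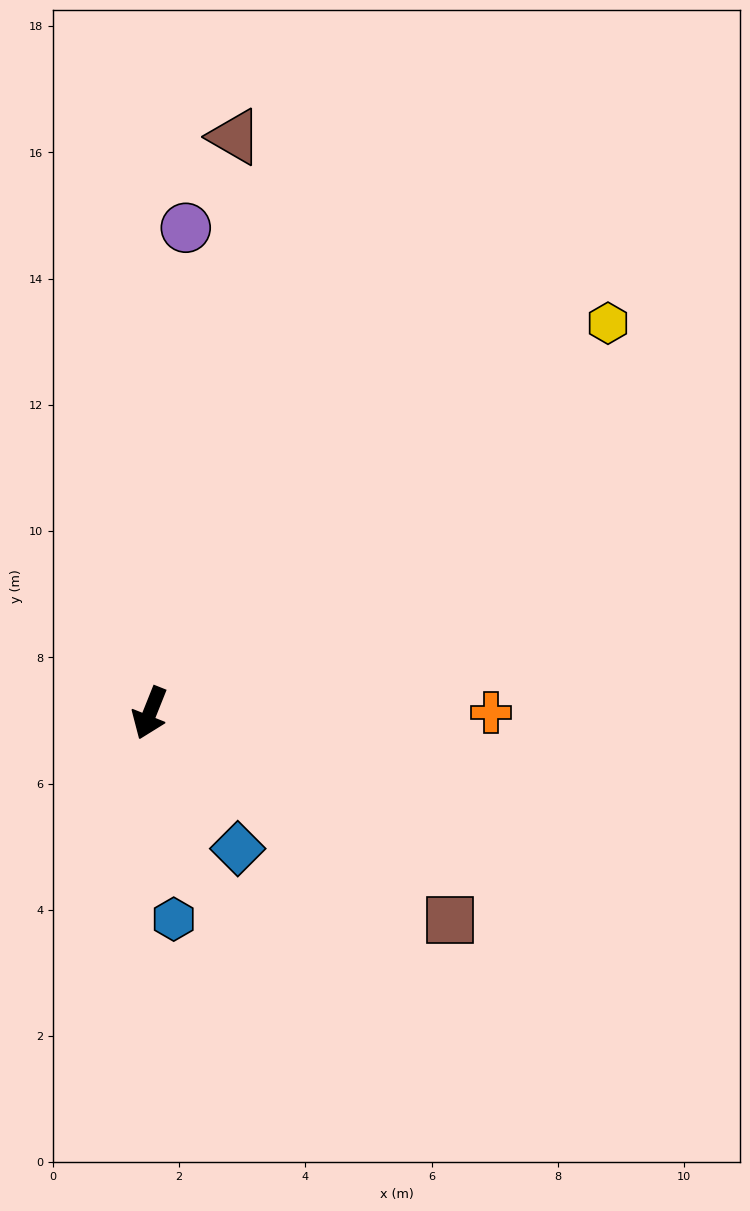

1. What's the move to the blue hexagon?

turn left 28°, forward 3.3 m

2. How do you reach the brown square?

turn left 77°, forward 5.8 m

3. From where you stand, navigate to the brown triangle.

turn right 167°, forward 9.2 m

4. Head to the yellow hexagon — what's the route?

turn left 152°, forward 9.5 m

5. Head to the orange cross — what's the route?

turn left 112°, forward 5.4 m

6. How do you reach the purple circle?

turn right 162°, forward 7.7 m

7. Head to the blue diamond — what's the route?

turn left 55°, forward 2.6 m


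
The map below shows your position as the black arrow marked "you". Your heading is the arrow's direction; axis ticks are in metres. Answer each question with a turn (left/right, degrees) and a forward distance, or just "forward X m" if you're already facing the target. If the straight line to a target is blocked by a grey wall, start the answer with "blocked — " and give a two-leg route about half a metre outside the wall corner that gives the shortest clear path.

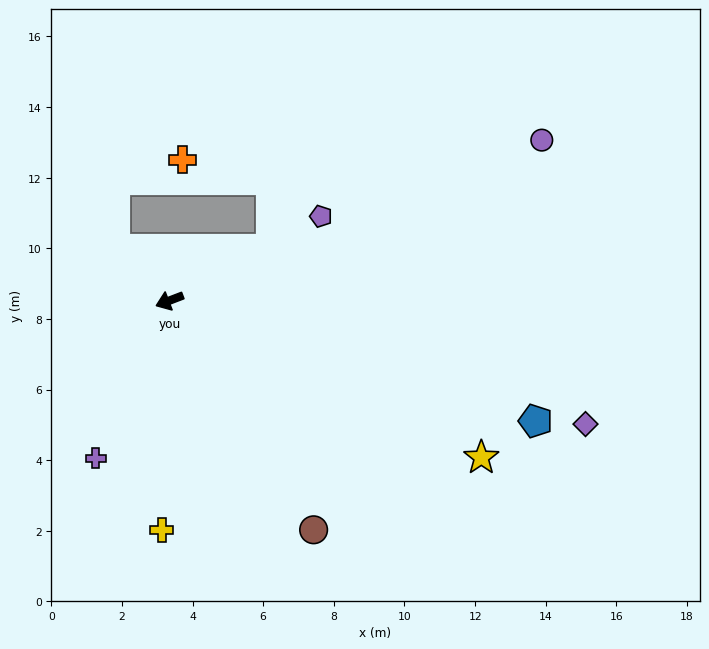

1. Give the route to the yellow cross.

turn left 67°, forward 6.5 m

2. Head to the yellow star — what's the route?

turn left 132°, forward 9.9 m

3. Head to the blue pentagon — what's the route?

turn left 141°, forward 10.9 m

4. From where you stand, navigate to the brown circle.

turn left 101°, forward 7.7 m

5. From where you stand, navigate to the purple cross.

turn left 44°, forward 4.9 m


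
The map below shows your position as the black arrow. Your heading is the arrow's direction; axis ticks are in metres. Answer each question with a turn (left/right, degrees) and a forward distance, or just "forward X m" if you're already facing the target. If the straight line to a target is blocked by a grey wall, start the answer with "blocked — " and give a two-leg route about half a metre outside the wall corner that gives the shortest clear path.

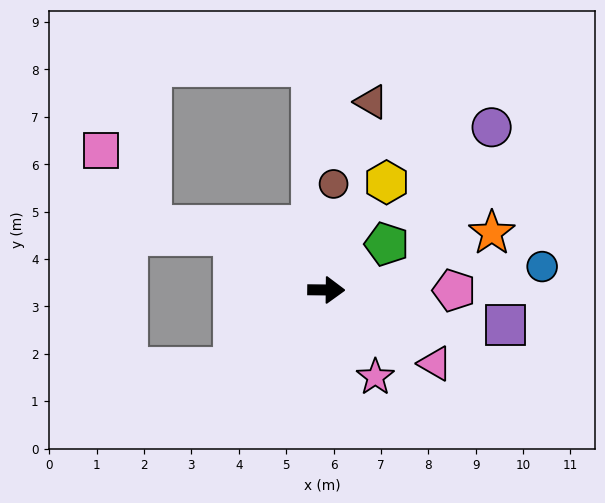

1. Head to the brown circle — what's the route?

turn left 87°, forward 2.2 m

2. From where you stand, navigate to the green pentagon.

turn left 38°, forward 1.6 m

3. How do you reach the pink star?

turn right 60°, forward 2.1 m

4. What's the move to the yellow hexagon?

turn left 61°, forward 2.6 m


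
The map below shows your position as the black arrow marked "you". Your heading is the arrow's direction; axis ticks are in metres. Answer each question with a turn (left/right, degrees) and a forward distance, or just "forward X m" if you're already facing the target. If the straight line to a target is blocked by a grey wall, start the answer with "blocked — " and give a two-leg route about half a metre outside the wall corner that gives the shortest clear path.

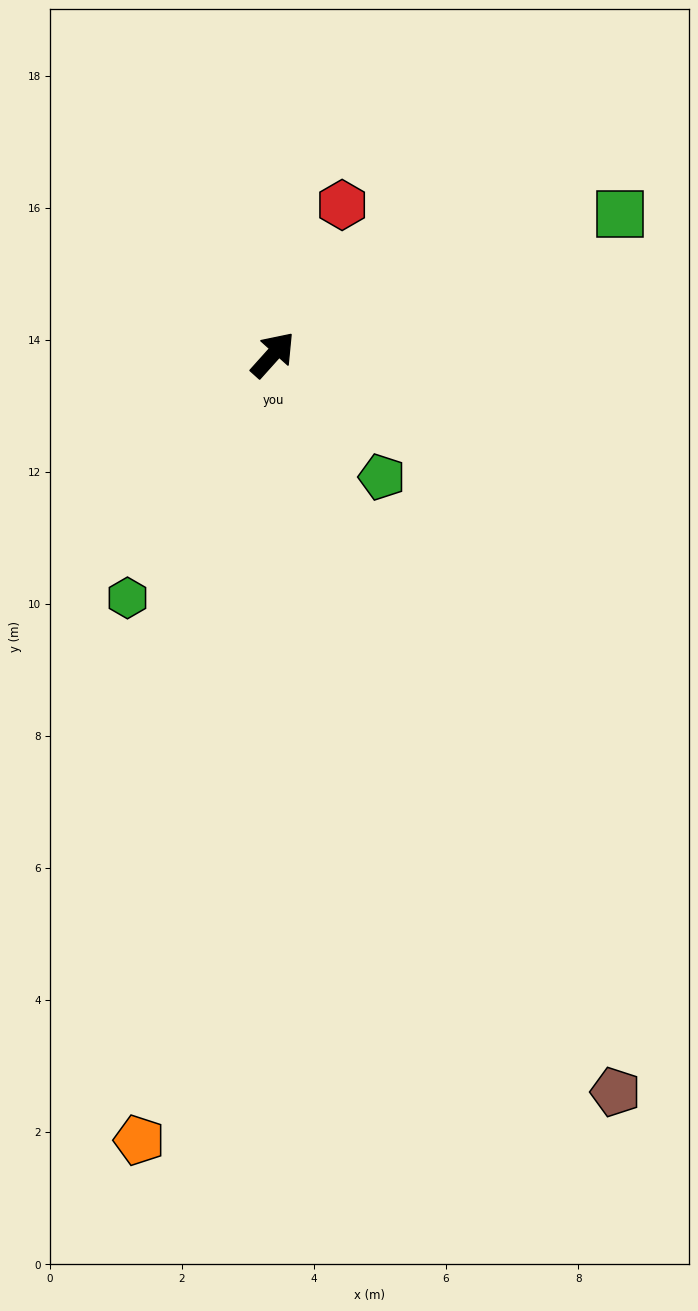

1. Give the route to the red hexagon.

turn left 17°, forward 2.5 m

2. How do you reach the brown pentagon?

turn right 113°, forward 12.3 m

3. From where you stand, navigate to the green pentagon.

turn right 96°, forward 2.5 m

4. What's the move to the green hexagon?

turn right 169°, forward 4.3 m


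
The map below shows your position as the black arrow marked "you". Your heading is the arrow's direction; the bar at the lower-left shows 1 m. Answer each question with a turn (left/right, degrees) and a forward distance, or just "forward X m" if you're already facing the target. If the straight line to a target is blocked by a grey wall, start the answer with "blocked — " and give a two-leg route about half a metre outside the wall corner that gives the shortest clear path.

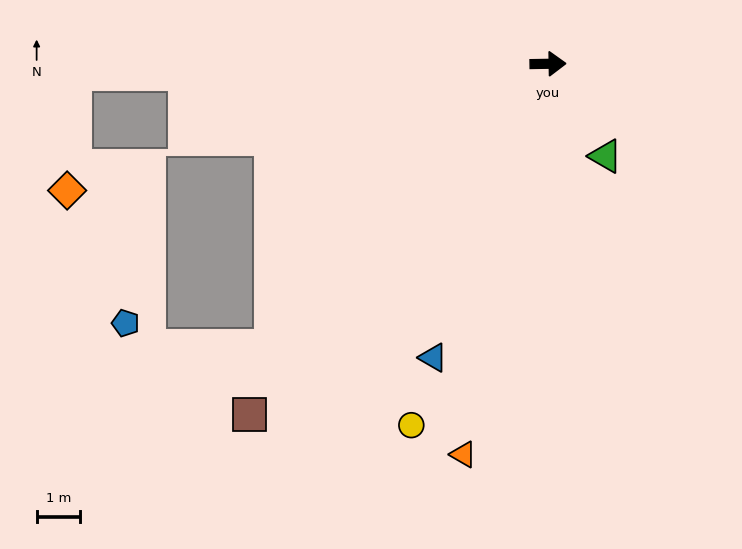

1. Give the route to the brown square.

turn right 131°, forward 10.6 m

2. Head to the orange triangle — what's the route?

turn right 103°, forward 9.2 m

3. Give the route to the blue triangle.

turn right 112°, forward 7.2 m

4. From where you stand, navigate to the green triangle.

turn right 59°, forward 2.5 m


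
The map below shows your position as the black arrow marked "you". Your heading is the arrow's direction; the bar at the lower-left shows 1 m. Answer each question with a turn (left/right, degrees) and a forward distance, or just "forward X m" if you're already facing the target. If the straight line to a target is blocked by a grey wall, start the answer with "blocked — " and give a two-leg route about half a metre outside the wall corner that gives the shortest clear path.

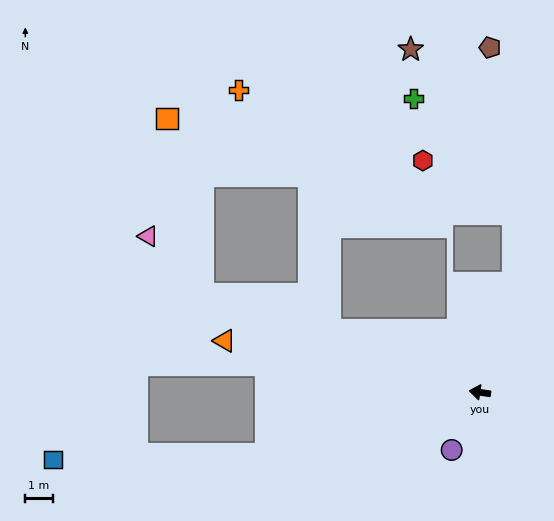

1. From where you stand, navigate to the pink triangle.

blocked — turn right 11°, forward 10.7 m, then turn right 28°, forward 2.9 m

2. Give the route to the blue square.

blocked — turn left 25°, forward 8.1 m, then turn right 15°, forward 7.8 m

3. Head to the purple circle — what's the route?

turn left 72°, forward 2.3 m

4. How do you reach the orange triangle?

turn right 3°, forward 9.5 m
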